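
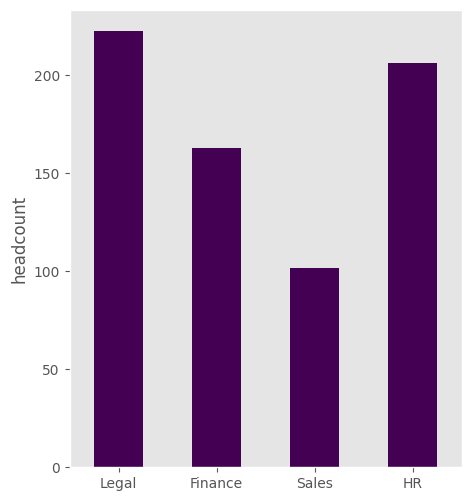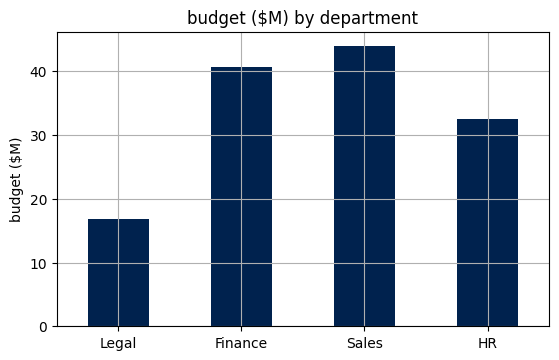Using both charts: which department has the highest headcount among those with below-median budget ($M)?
Legal

Chart 2 median budget ($M) ≈ 35; below-median departments: Legal, HR. Among those, Legal has the highest headcount (≈ 225).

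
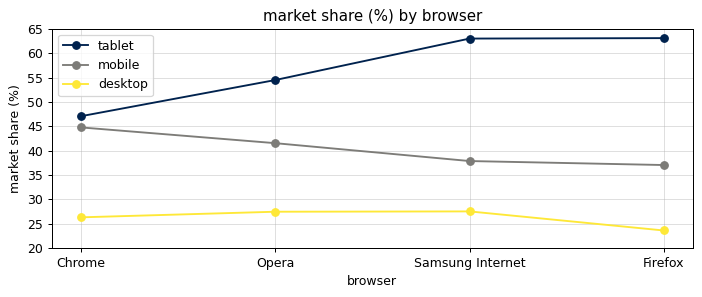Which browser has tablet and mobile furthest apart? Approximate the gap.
Firefox, ≈ 30 %

Firefox: tablet ≈ 65, mobile ≈ 35 → gap ≈ 30. Next-largest (Samsung Internet) is only ≈ 25.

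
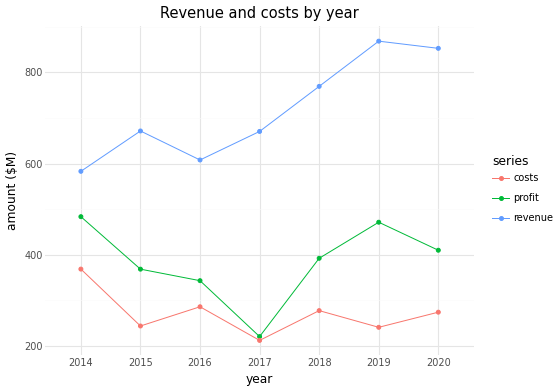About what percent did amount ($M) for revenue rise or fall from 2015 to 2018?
2015 ≈ 700, 2018 ≈ 800; (800 − 700) / 700 ≈ +14.3%.

≈ +14.3%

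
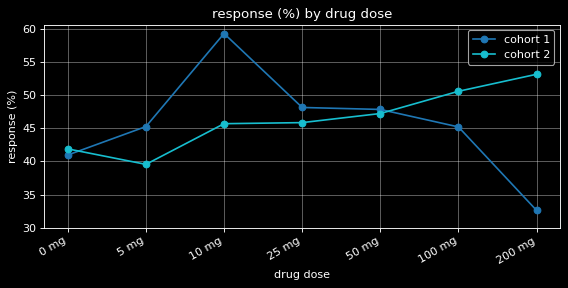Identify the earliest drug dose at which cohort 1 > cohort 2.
5 mg

0 mg: cohort 1 ≈ 40 vs cohort 2 ≈ 40 (not yet); 5 mg: cohort 1 ≈ 45 vs cohort 2 ≈ 40 (first crossover).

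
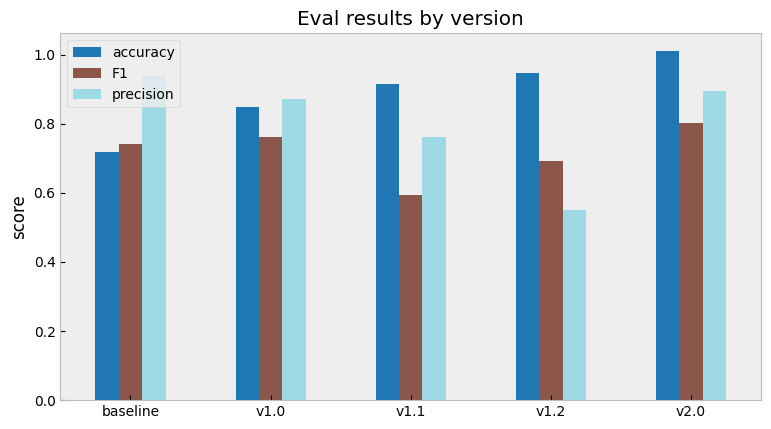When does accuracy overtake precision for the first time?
v1.1

v1.0: accuracy ≈ 0.8 vs precision ≈ 0.9 (not yet); v1.1: accuracy ≈ 0.9 vs precision ≈ 0.8 (first crossover).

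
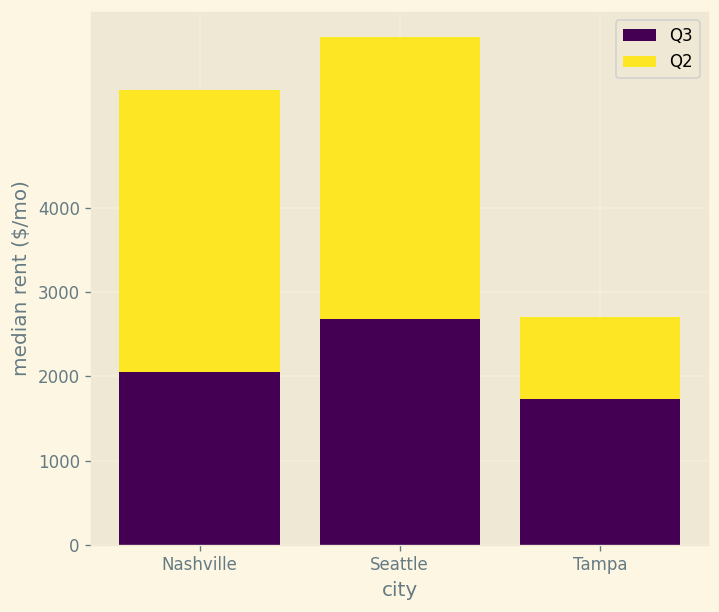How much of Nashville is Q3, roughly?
Q3 top ≈ 2000, bottom ≈ 0; segment ≈ 2000.

≈ 2000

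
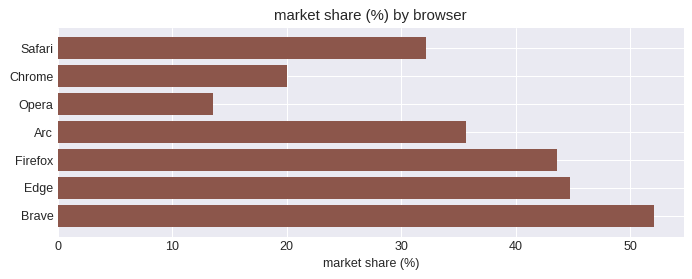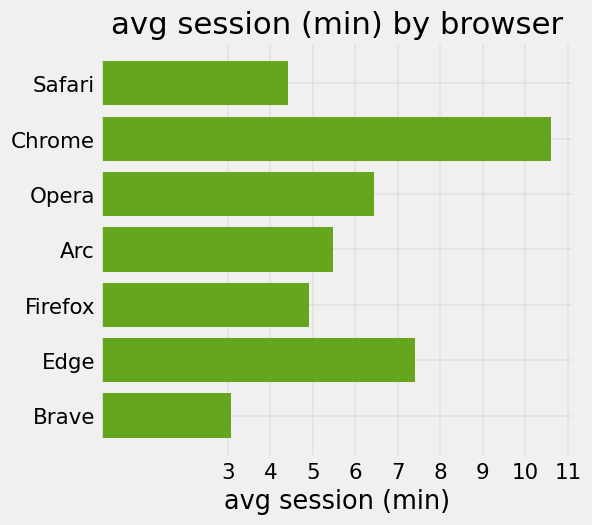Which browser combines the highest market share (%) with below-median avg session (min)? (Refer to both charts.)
Chart 2 median avg session (min) ≈ 5; below-median browsers: Safari, Firefox, Brave. Among those, Brave has the highest market share (%) (≈ 50).

Brave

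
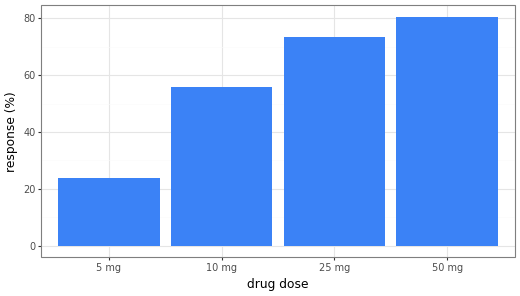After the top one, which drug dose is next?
Top 3: 50 mg ≈ 80, 25 mg ≈ 70, 10 mg ≈ 60.

25 mg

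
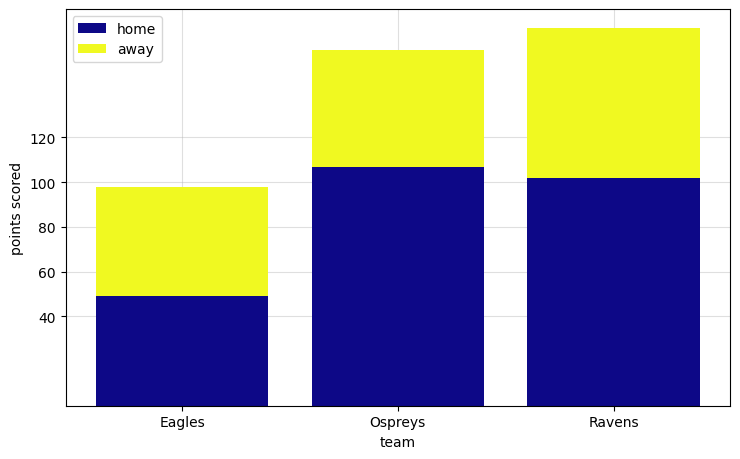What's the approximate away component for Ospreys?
≈ 60

away top ≈ 160, bottom ≈ 100; segment ≈ 60.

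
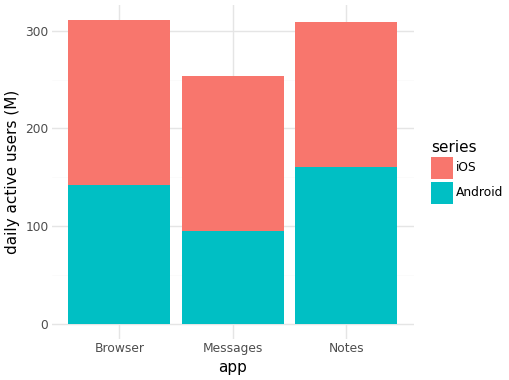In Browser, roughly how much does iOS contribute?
≈ 150

iOS top ≈ 300, bottom ≈ 150; segment ≈ 150.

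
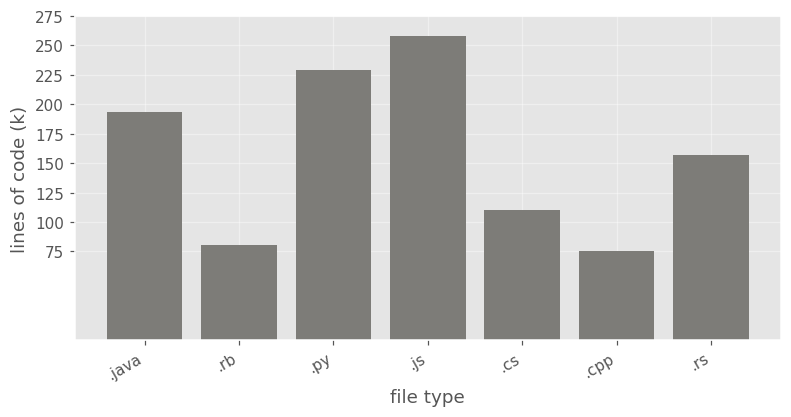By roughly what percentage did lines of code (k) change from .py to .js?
.py ≈ 225, .js ≈ 250; (250 − 225) / 225 ≈ +11.1%.

≈ +11.1%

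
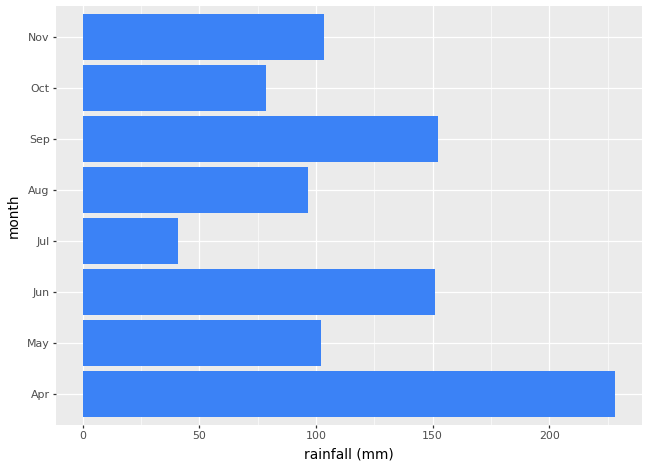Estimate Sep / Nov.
Sep ≈ 160, Nov ≈ 100; 160/100 ≈ 1.6.

≈ 1.6×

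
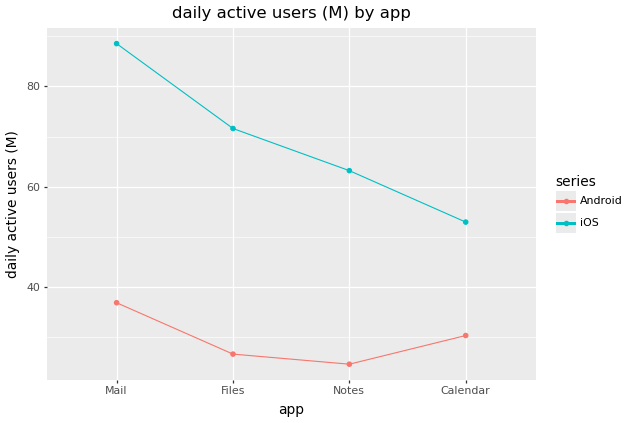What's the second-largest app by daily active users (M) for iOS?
Files

Top 3 for iOS: Mail ≈ 90, Files ≈ 70, Notes ≈ 60.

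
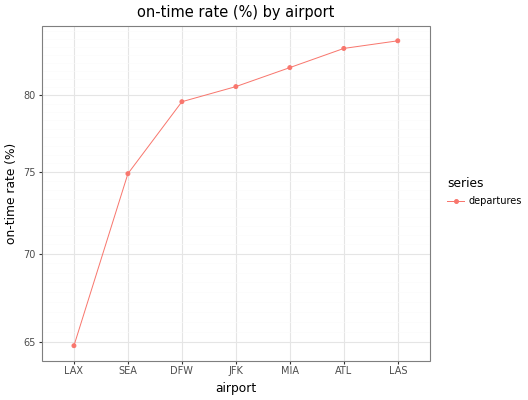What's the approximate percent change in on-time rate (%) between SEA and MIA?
SEA ≈ 74, MIA ≈ 82; (82 − 74) / 74 ≈ +10.8%.

≈ +10.8%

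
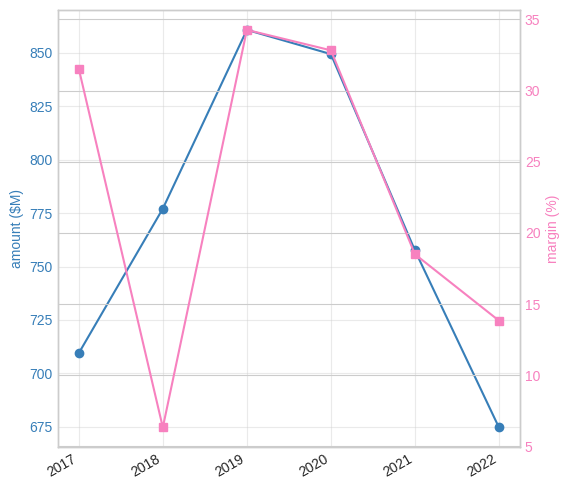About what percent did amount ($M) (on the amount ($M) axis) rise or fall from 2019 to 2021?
≈ -11.6%

2019 ≈ 860, 2021 ≈ 760; (760 − 860) / 860 ≈ -11.6%.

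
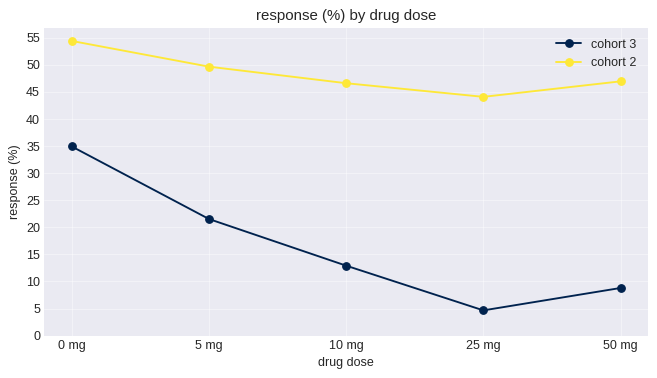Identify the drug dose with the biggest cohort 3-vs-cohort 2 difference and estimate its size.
25 mg, ≈ 40 %

25 mg: cohort 3 ≈ 5, cohort 2 ≈ 45 → gap ≈ 40. Next-largest (50 mg) is only ≈ 35.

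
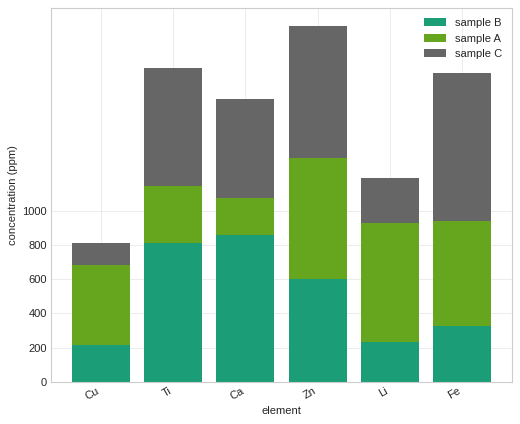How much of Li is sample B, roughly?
sample B top ≈ 200, bottom ≈ 0; segment ≈ 200.

≈ 200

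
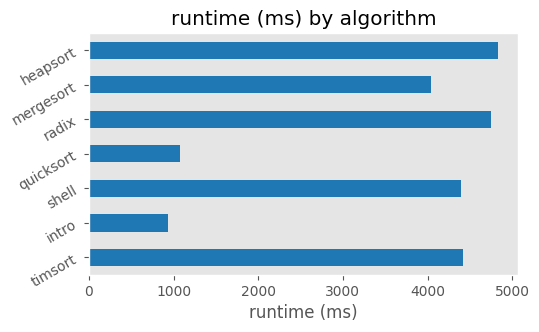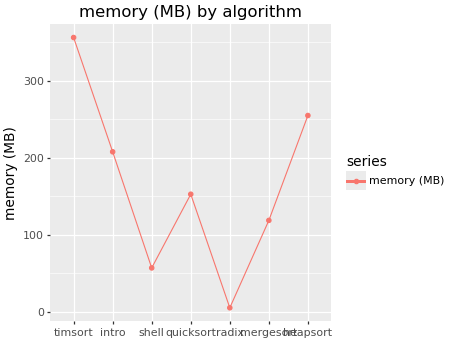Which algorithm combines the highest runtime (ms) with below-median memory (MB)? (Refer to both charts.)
Chart 2 median memory (MB) ≈ 150; below-median algorithms: shell, radix, mergesort. Among those, radix has the highest runtime (ms) (≈ 5000).

radix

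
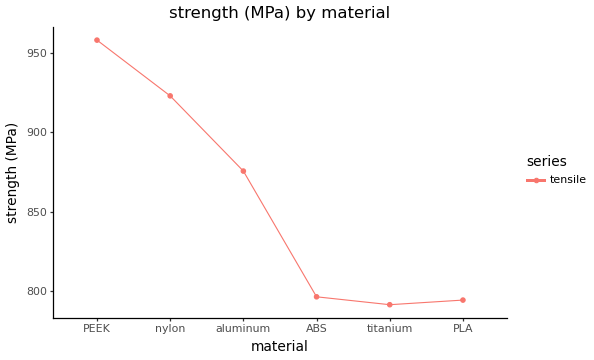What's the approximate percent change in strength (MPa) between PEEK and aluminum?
PEEK ≈ 960, aluminum ≈ 880; (880 − 960) / 960 ≈ -8.3%.

≈ -8.3%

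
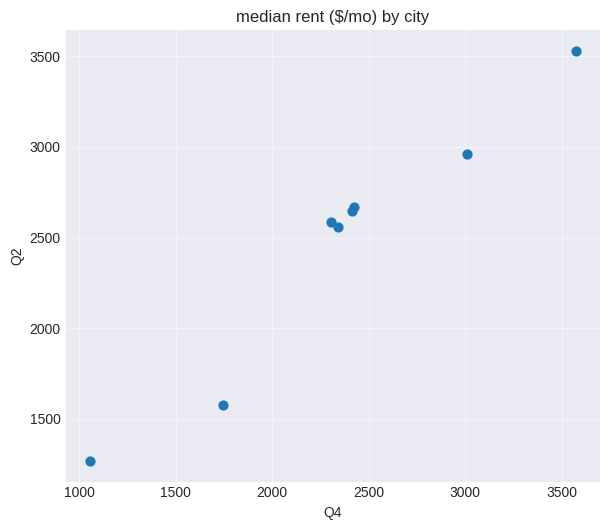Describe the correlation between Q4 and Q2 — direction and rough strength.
Points are positively correlated; strong (|r| ≈ 1.0).

positive, strong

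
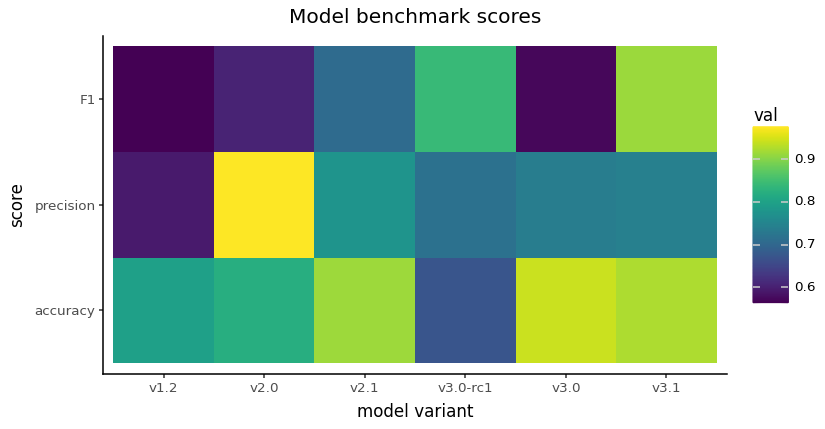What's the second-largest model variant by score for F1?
v3.0-rc1

Top 3 for F1: v3.1 ≈ 0.90, v3.0-rc1 ≈ 0.85, v2.1 ≈ 0.70.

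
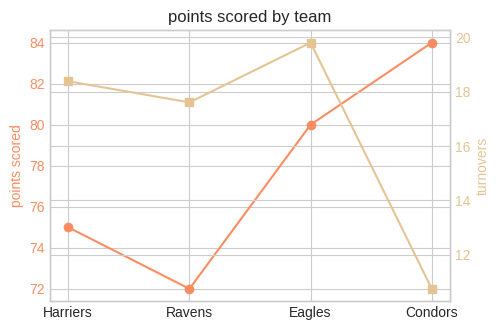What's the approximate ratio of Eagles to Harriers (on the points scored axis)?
Eagles ≈ 80, Harriers ≈ 75; 80/75 ≈ 1.07.

≈ 1.07×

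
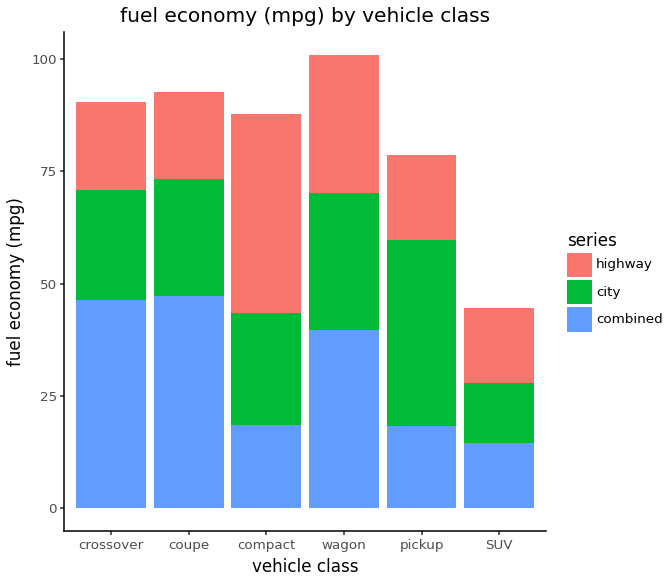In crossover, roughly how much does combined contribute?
combined top ≈ 50, bottom ≈ 0; segment ≈ 50.

≈ 50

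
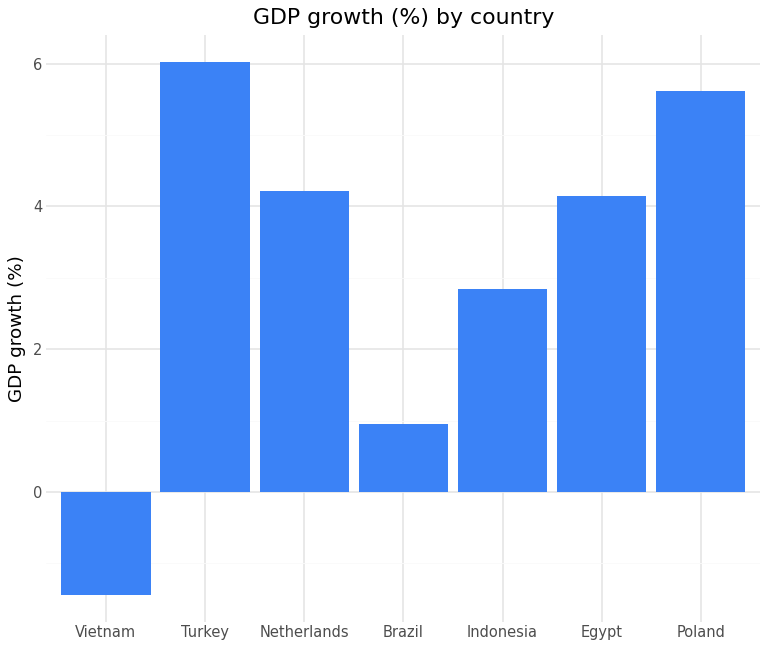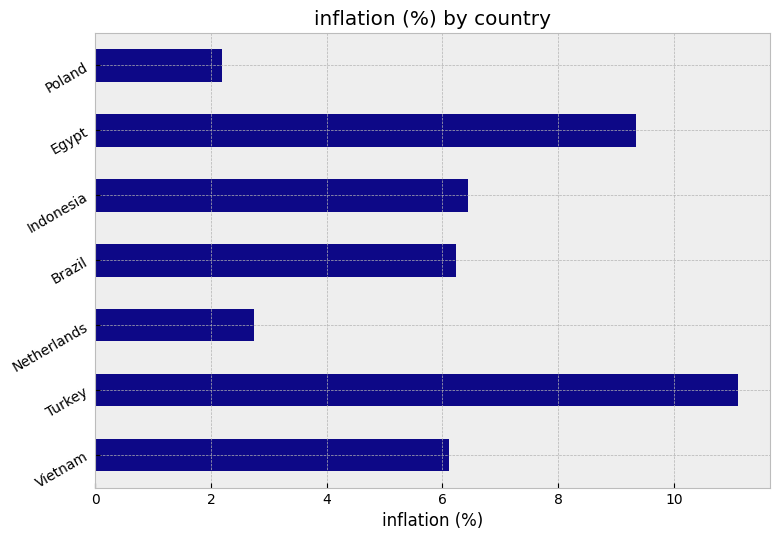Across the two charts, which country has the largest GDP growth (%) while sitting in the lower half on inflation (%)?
Chart 2 median inflation (%) ≈ 6; below-median countries: Vietnam, Netherlands, Poland. Among those, Poland has the highest GDP growth (%) (≈ 6).

Poland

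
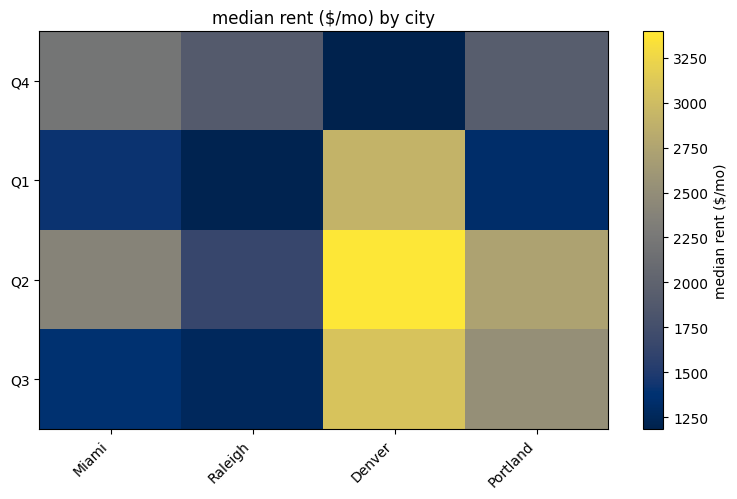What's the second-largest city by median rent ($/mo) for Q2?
Top 3 for Q2: Denver ≈ 3400, Portland ≈ 2800, Miami ≈ 2400.

Portland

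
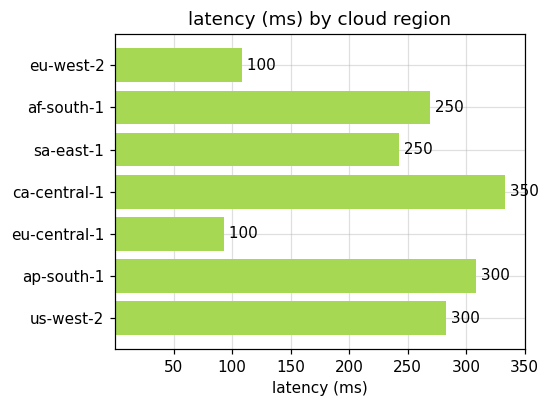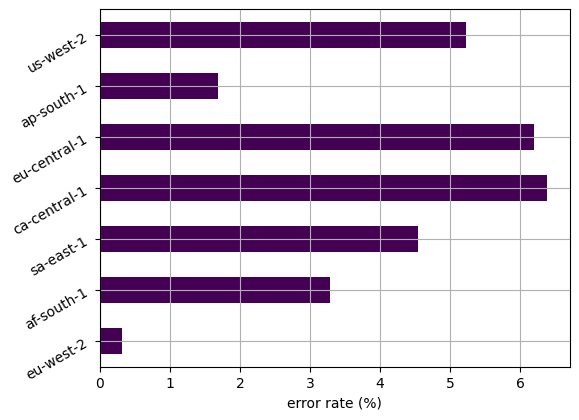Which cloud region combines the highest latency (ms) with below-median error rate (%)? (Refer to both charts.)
Chart 2 median error rate (%) ≈ 5; below-median cloud regions: eu-west-2, af-south-1, ap-south-1. Among those, ap-south-1 has the highest latency (ms) (≈ 300).

ap-south-1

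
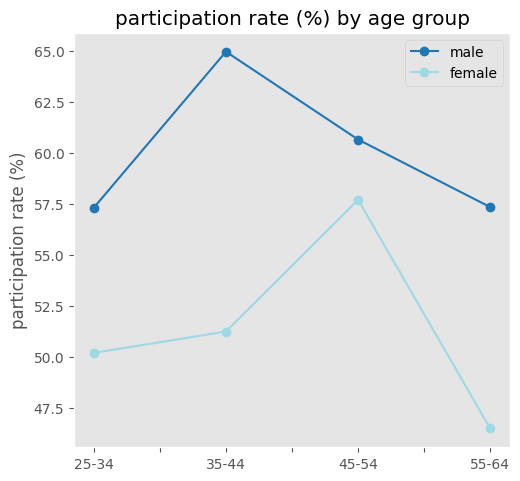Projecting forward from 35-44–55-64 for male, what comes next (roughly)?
≈ 55

Last three: 64, 60, 58 → slope ≈ -3/step → next ≈ 55.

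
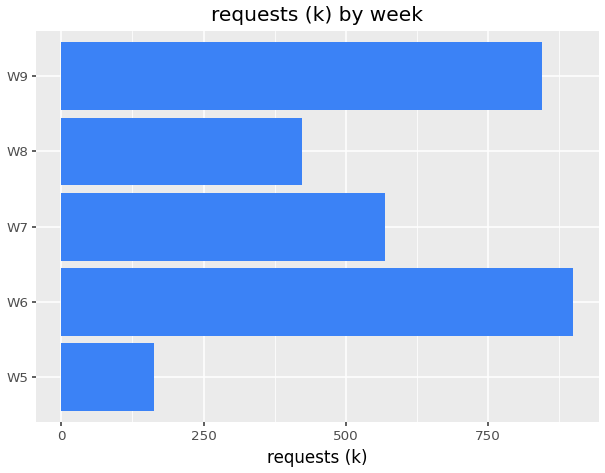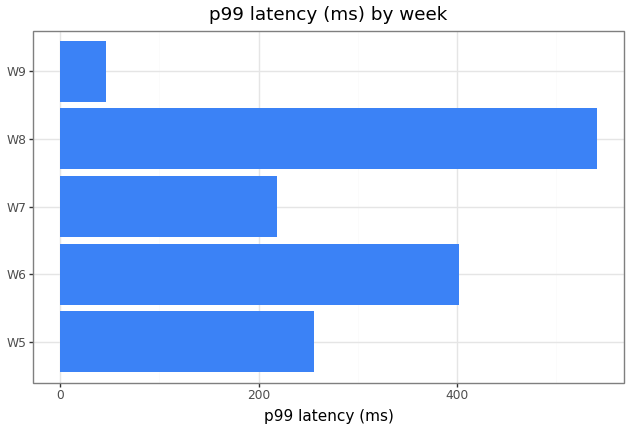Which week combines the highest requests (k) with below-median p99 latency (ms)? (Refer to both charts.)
W9

Chart 2 median p99 latency (ms) ≈ 250; below-median weeks: W7, W9. Among those, W9 has the highest requests (k) (≈ 800).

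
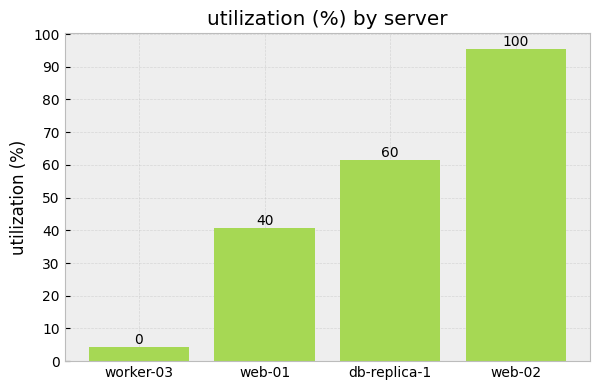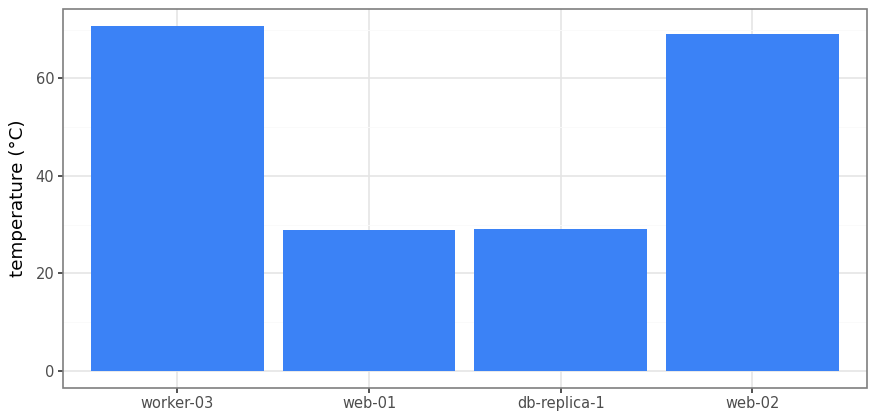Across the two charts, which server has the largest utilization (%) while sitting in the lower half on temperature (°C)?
db-replica-1

Chart 2 median temperature (°C) ≈ 50; below-median servers: web-01, db-replica-1. Among those, db-replica-1 has the highest utilization (%) (≈ 60).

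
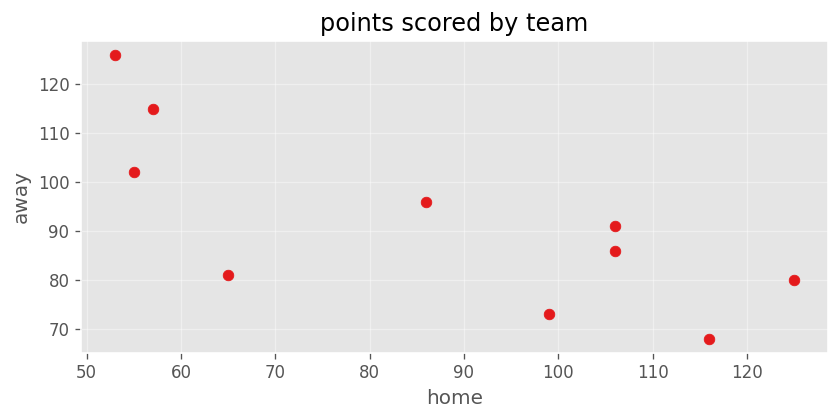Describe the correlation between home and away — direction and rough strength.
Points are negatively correlated; strong (|r| ≈ 0.8).

negative, strong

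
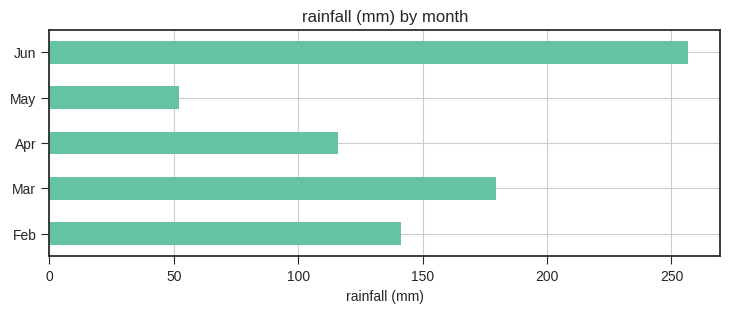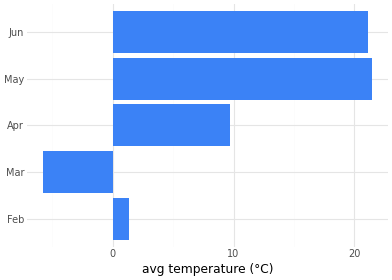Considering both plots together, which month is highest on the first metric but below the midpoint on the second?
Chart 2 median avg temperature (°C) ≈ 10; below-median months: Feb, Mar. Among those, Mar has the highest rainfall (mm) (≈ 175).

Mar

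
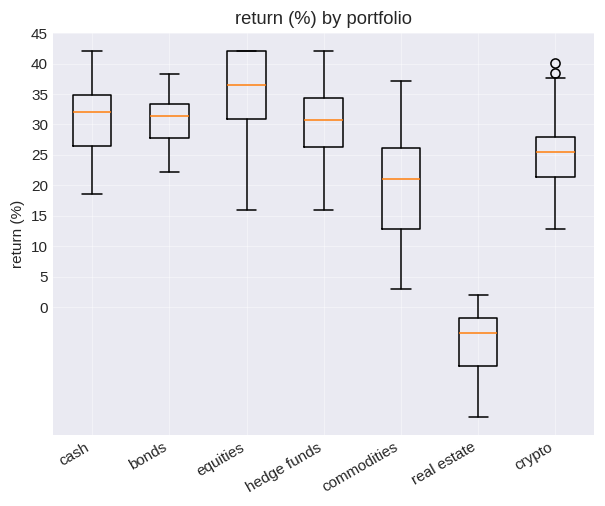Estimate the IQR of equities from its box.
≈ 10

Q3 ≈ 40, Q1 ≈ 30; IQR ≈ 10.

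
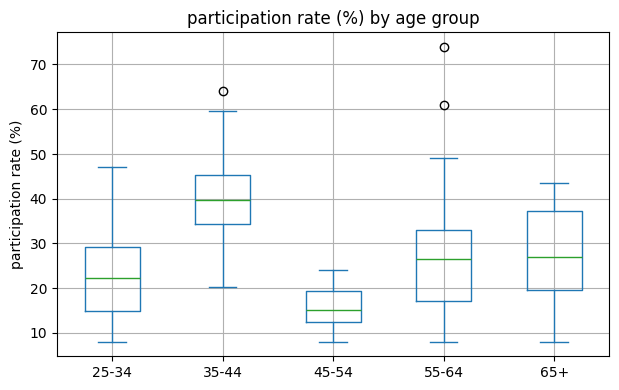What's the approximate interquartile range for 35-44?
≈ 10

Q3 ≈ 45, Q1 ≈ 35; IQR ≈ 10.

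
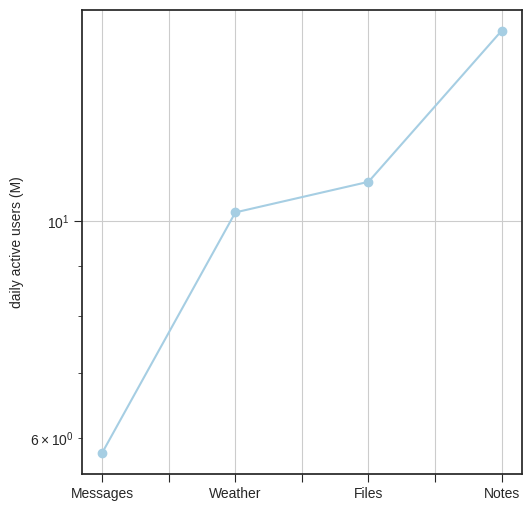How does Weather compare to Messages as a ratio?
Weather ≈ 10, Messages ≈ 6; 10/6 ≈ 1.67.

≈ 1.67×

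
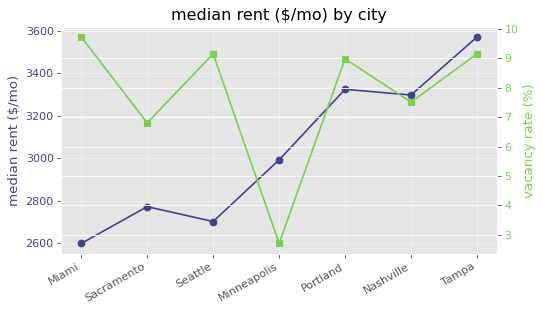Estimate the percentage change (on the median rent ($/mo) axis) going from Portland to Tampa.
≈ +9.1%

Portland ≈ 3300, Tampa ≈ 3600; (3600 − 3300) / 3300 ≈ +9.1%.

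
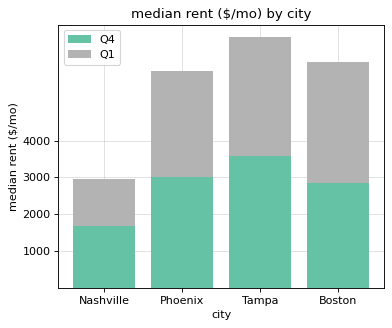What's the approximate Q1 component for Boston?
Q1 top ≈ 6000, bottom ≈ 3000; segment ≈ 3000.

≈ 3000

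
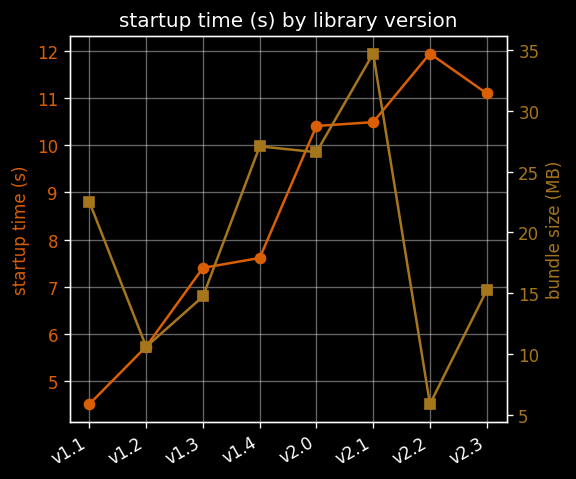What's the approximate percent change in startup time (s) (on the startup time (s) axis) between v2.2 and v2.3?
≈ -8.3%

v2.2 ≈ 12, v2.3 ≈ 11; (11 − 12) / 12 ≈ -8.3%.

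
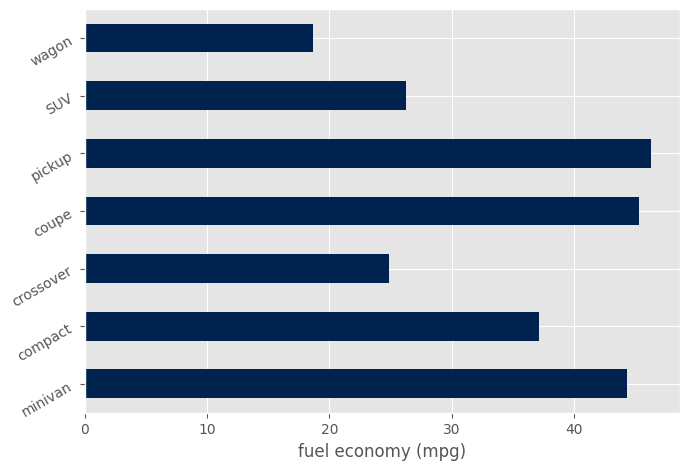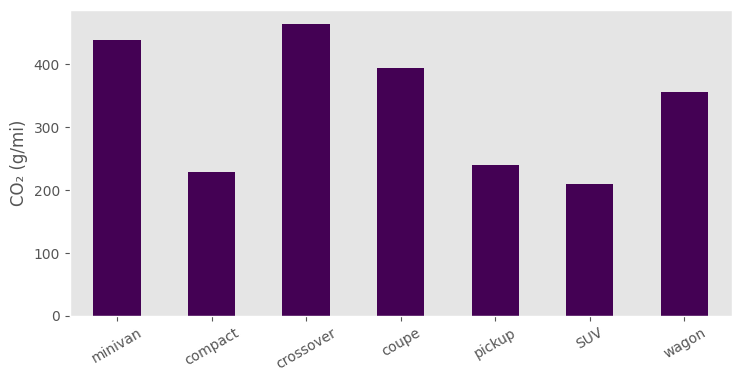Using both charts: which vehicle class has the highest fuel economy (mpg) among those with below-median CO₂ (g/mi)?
pickup

Chart 2 median CO₂ (g/mi) ≈ 350; below-median vehicle classes: compact, pickup, SUV. Among those, pickup has the highest fuel economy (mpg) (≈ 45).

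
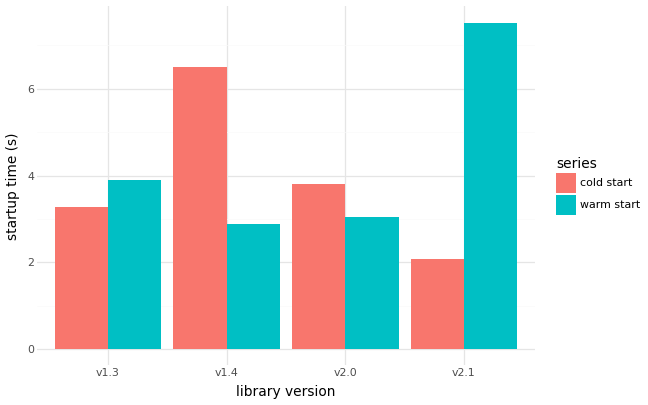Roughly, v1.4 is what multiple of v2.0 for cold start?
≈ 1.75×

v1.4 ≈ 7, v2.0 ≈ 4; 7/4 ≈ 1.75.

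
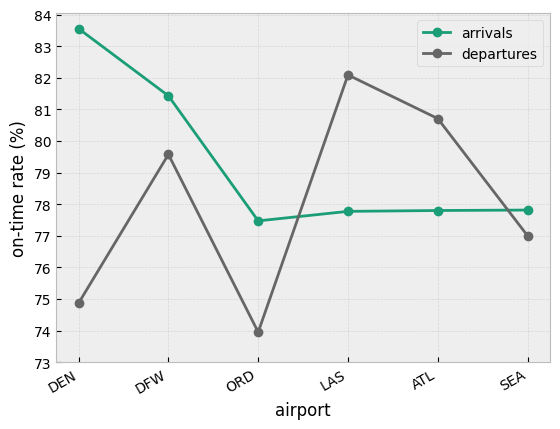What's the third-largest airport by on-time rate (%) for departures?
DFW

Top 4 for departures: LAS ≈ 82, ATL ≈ 81, DFW ≈ 80, SEA ≈ 77.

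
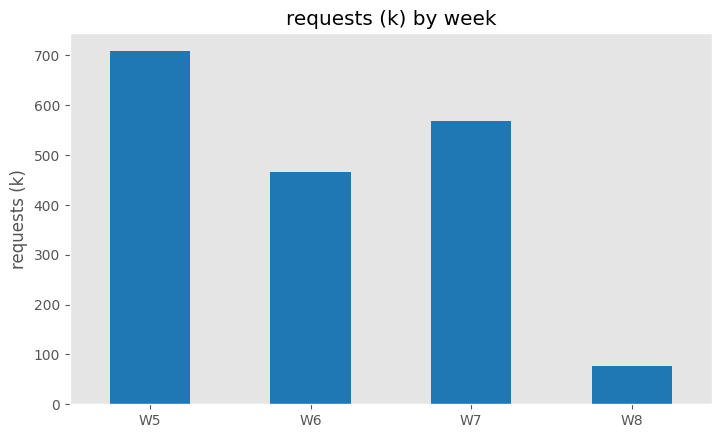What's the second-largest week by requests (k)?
Top 3: W5 ≈ 700, W7 ≈ 600, W6 ≈ 500.

W7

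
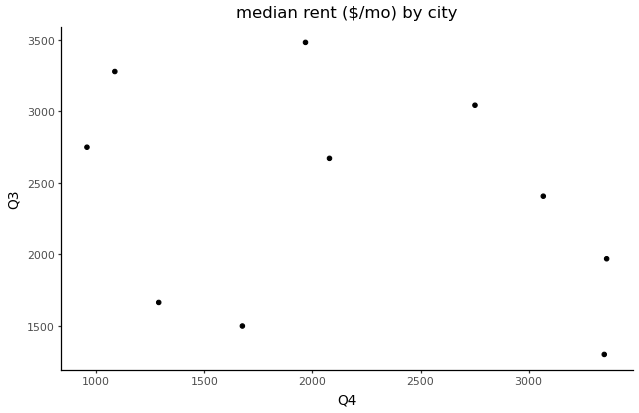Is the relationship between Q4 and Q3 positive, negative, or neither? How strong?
Points are negatively correlated; weak (|r| ≈ 0.3).

negative, weak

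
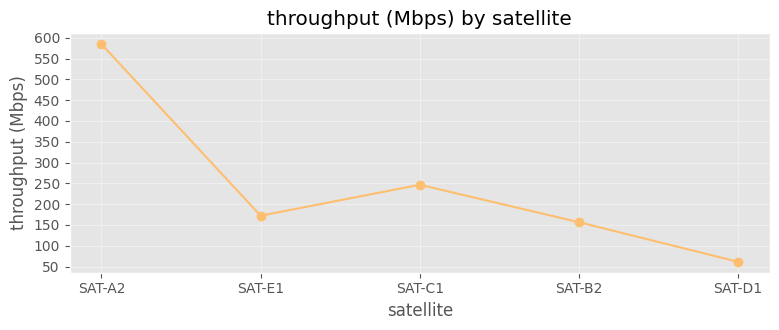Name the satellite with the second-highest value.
Top 3: SAT-A2 ≈ 600, SAT-C1 ≈ 250, SAT-E1 ≈ 150.

SAT-C1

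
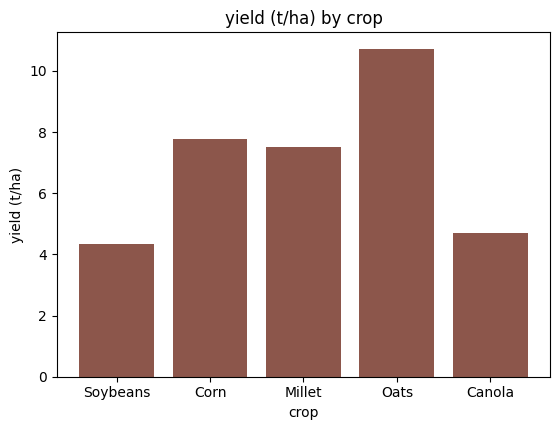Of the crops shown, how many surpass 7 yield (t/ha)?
3

Above 7: Corn, Millet, Oats.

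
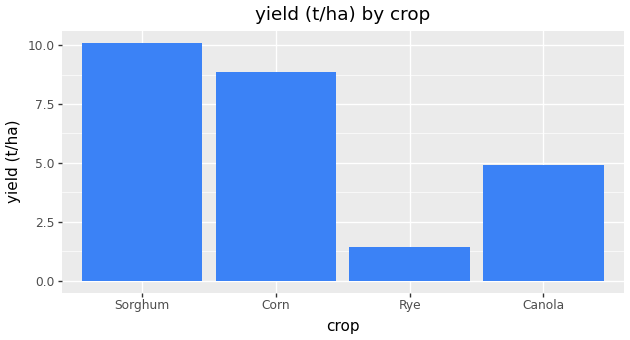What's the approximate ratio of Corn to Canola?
Corn ≈ 9, Canola ≈ 5; 9/5 ≈ 1.8.

≈ 1.8×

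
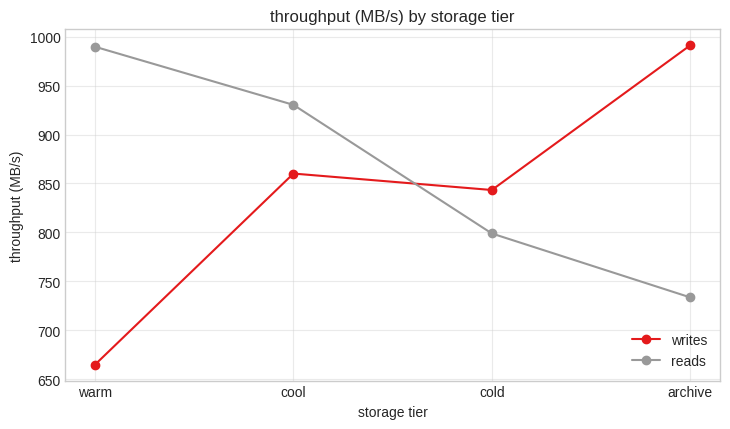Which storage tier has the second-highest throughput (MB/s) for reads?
Top 3 for reads: warm ≈ 1000, cool ≈ 950, cold ≈ 800.

cool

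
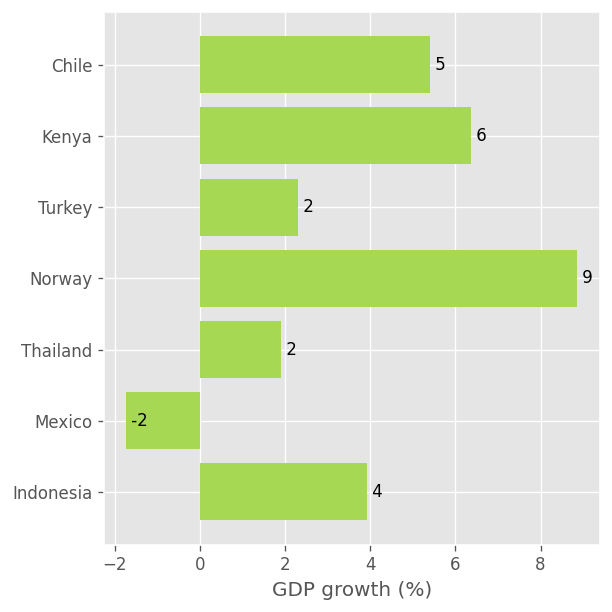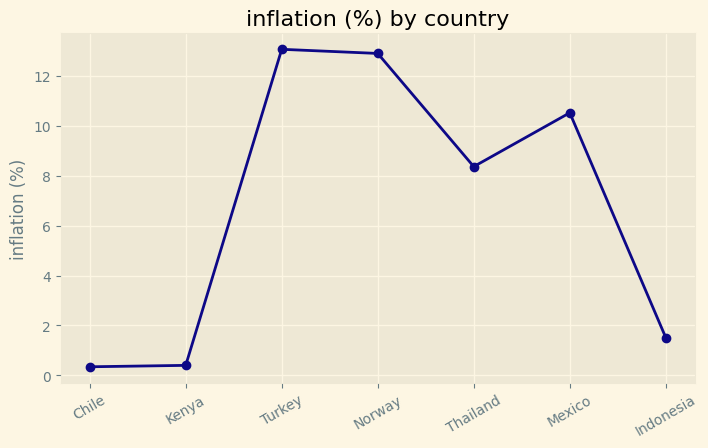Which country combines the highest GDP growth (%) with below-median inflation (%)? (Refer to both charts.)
Chart 2 median inflation (%) ≈ 8; below-median countries: Chile, Kenya, Indonesia. Among those, Kenya has the highest GDP growth (%) (≈ 6).

Kenya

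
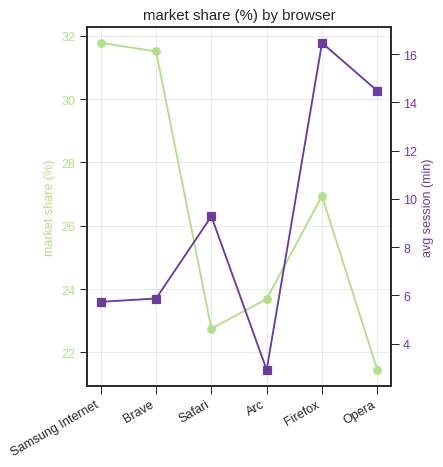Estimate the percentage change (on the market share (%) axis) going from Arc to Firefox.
Arc ≈ 24, Firefox ≈ 27; (27 − 24) / 24 ≈ +12.5%.

≈ +12.5%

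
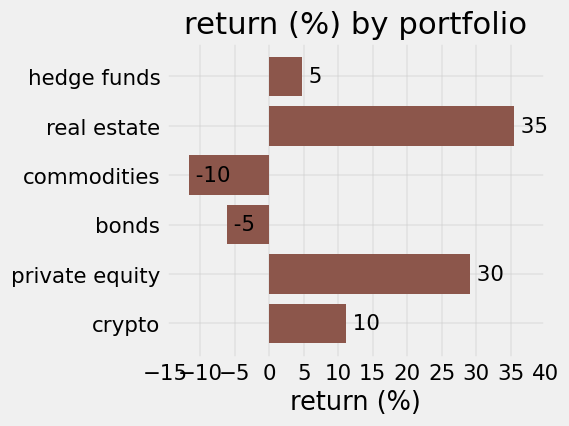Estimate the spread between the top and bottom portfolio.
Max real estate ≈ 35, min commodities ≈ -10; range ≈ 45.

≈ 45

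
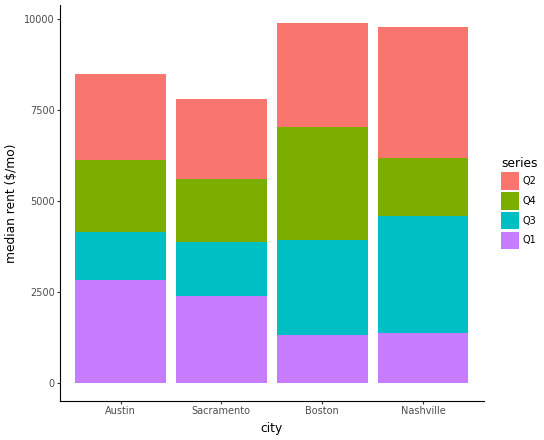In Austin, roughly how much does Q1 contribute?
Q1 top ≈ 3000, bottom ≈ 0; segment ≈ 3000.

≈ 3000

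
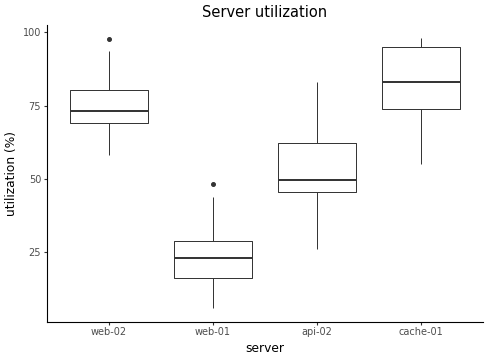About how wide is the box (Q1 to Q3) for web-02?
≈ 10

Q3 ≈ 80, Q1 ≈ 70; IQR ≈ 10.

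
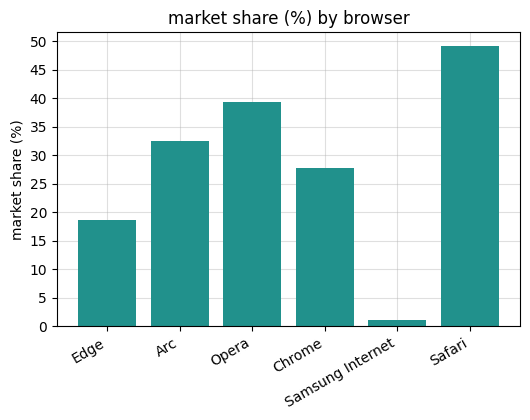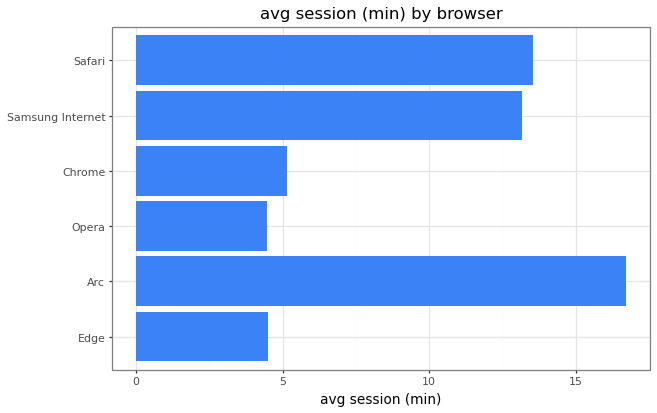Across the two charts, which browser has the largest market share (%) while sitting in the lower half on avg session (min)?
Chart 2 median avg session (min) ≈ 10; below-median browsers: Edge, Opera, Chrome. Among those, Opera has the highest market share (%) (≈ 40).

Opera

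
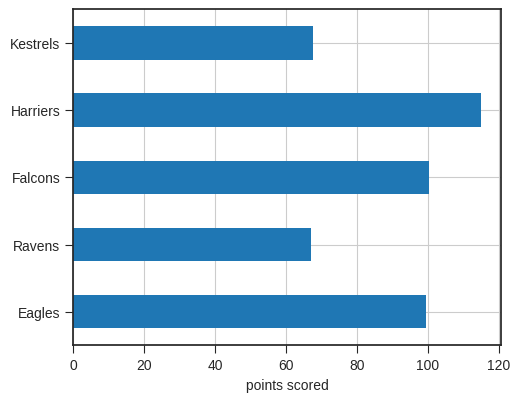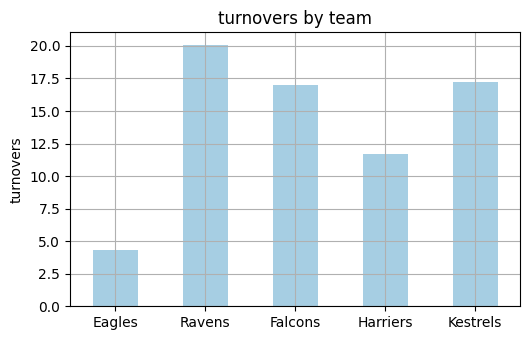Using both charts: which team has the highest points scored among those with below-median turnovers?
Chart 2 median turnovers ≈ 18; below-median teams: Eagles, Harriers. Among those, Harriers has the highest points scored (≈ 120).

Harriers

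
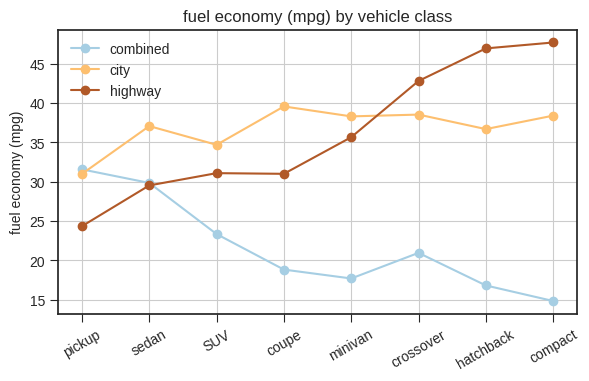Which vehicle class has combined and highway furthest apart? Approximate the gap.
compact: combined ≈ 15, highway ≈ 50 → gap ≈ 35. Next-largest (hatchback) is only ≈ 30.

compact, ≈ 35 mpg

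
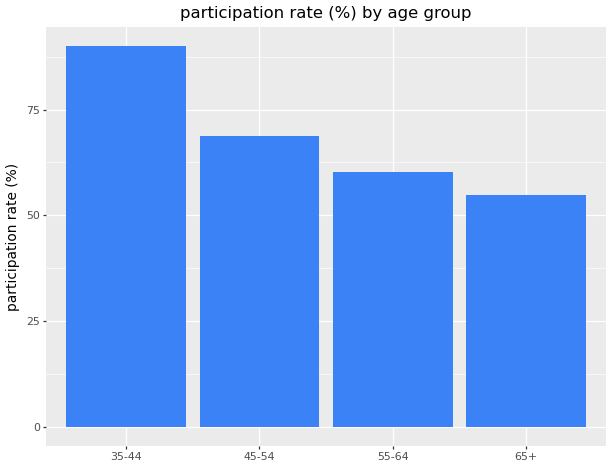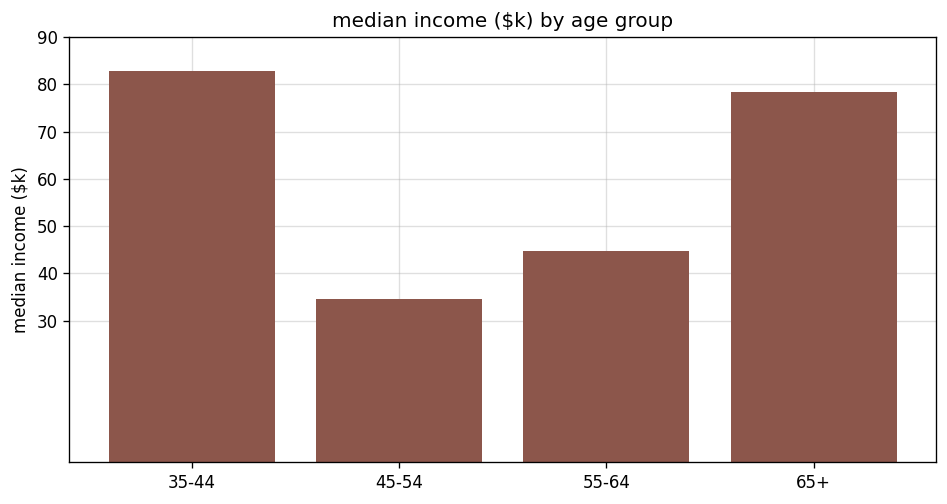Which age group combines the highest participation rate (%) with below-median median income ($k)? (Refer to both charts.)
45-54

Chart 2 median median income ($k) ≈ 60; below-median age groups: 45-54, 55-64. Among those, 45-54 has the highest participation rate (%) (≈ 70).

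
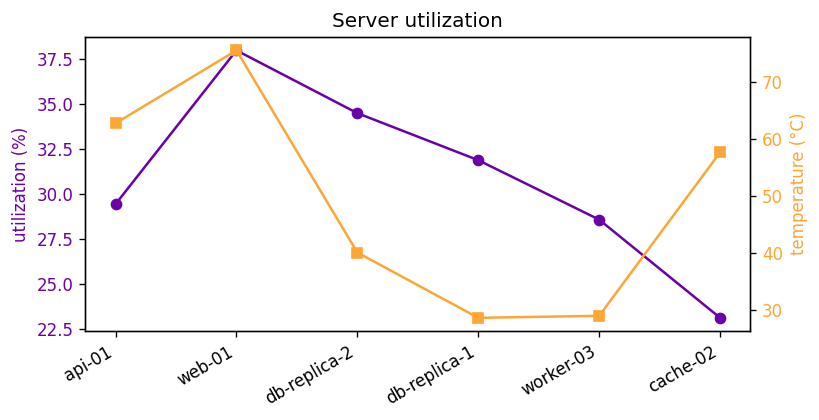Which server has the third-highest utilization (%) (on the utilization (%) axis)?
Top 4 (on the utilization (%) axis): web-01 ≈ 38, db-replica-2 ≈ 34, db-replica-1 ≈ 32, api-01 ≈ 30.

db-replica-1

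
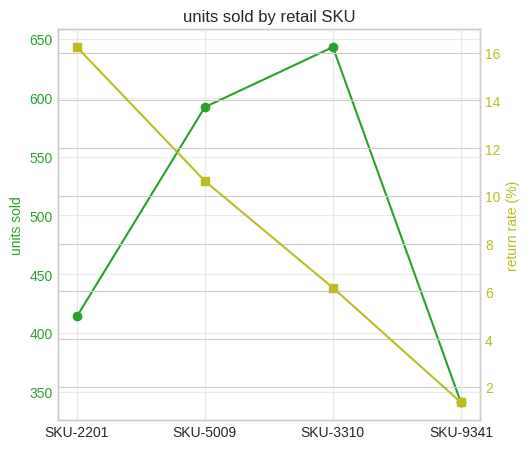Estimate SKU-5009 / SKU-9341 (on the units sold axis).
≈ 1.71×

SKU-5009 ≈ 600, SKU-9341 ≈ 350; 600/350 ≈ 1.71.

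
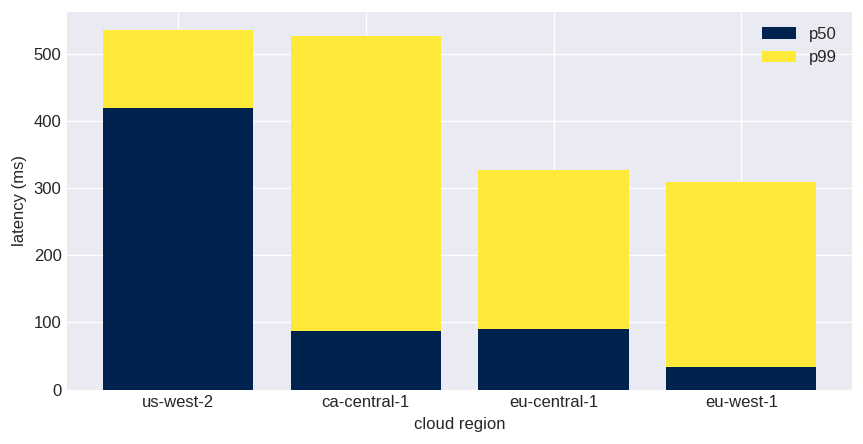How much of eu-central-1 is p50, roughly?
≈ 100

p50 top ≈ 100, bottom ≈ 0; segment ≈ 100.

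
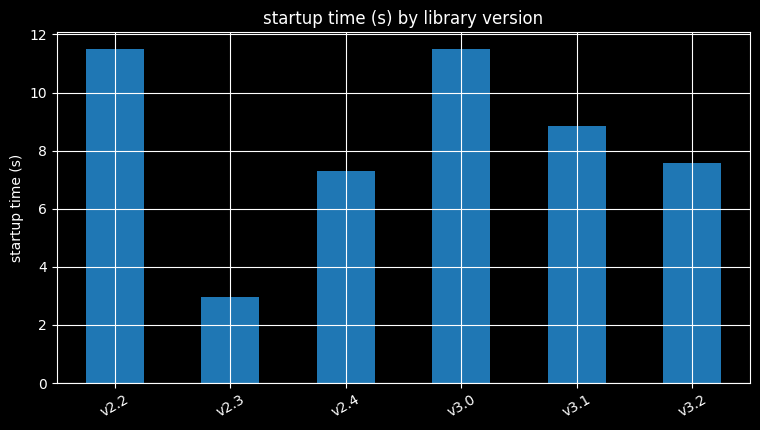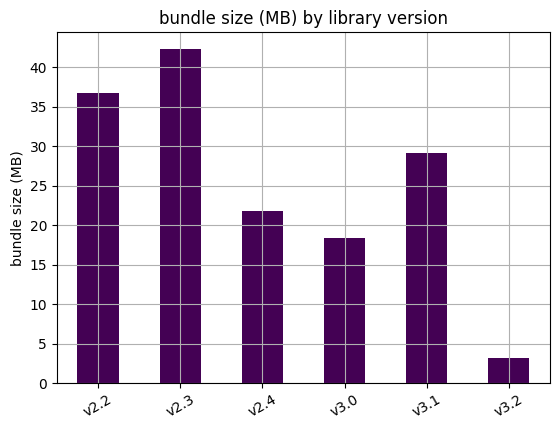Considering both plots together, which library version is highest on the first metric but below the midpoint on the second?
Chart 2 median bundle size (MB) ≈ 25; below-median library versions: v2.4, v3.0, v3.2. Among those, v3.0 has the highest startup time (s) (≈ 12).

v3.0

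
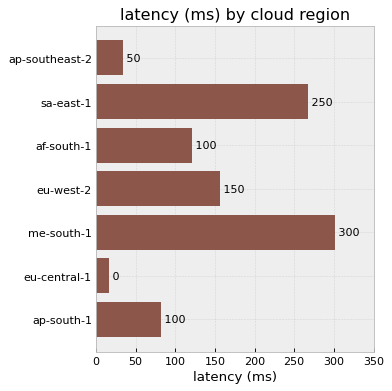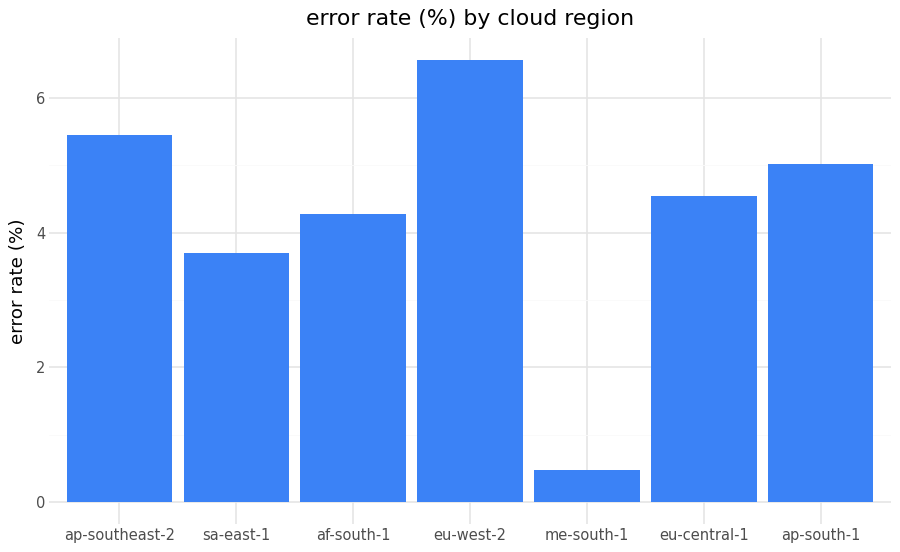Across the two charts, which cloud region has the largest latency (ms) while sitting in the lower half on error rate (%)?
Chart 2 median error rate (%) ≈ 5; below-median cloud regions: sa-east-1, af-south-1, me-south-1. Among those, me-south-1 has the highest latency (ms) (≈ 300).

me-south-1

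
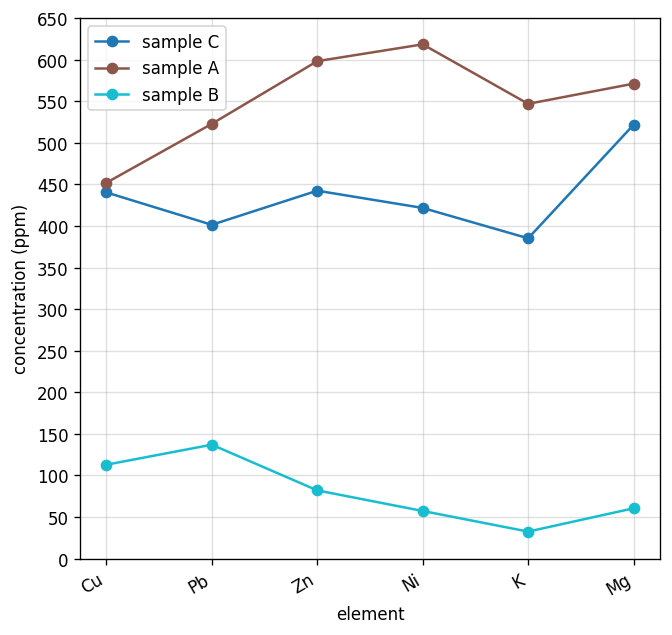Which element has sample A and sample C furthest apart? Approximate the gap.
Ni: sample A ≈ 600, sample C ≈ 400 → gap ≈ 200. Next-largest (K) is only ≈ 150.

Ni, ≈ 200 ppm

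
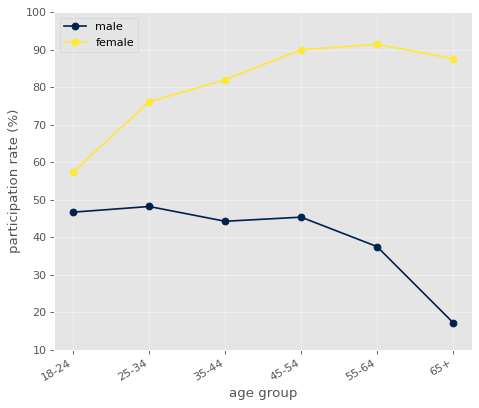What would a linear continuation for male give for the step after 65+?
≈ 5

Last three: 50, 40, 20 → slope ≈ -15/step → next ≈ 5.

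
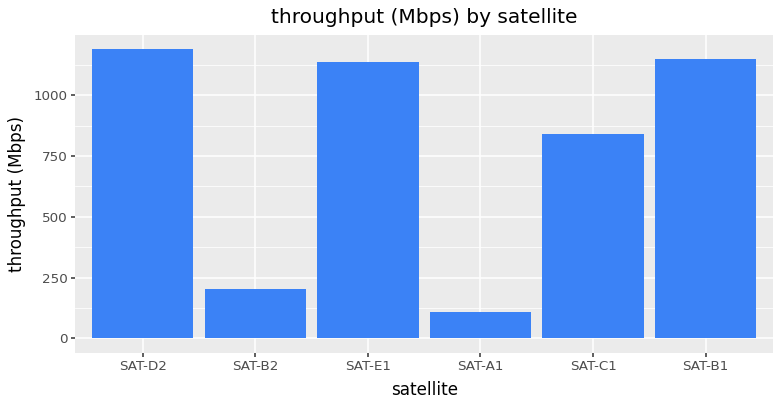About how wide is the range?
Max SAT-D2 ≈ 1200, min SAT-A1 ≈ 100; range ≈ 1100.

≈ 1100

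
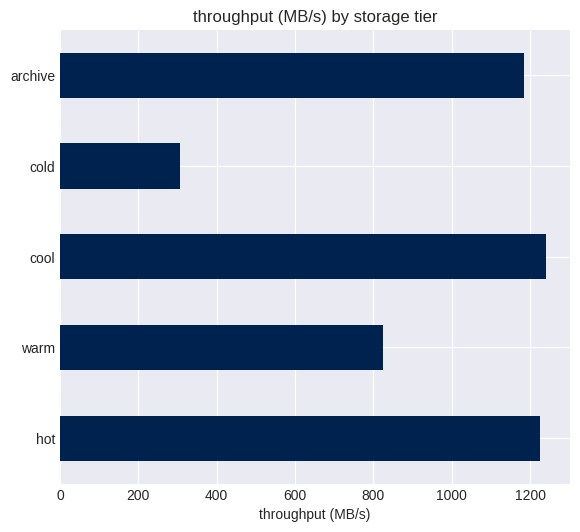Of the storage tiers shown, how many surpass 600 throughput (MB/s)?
4

Above 600: hot, warm, cool, archive.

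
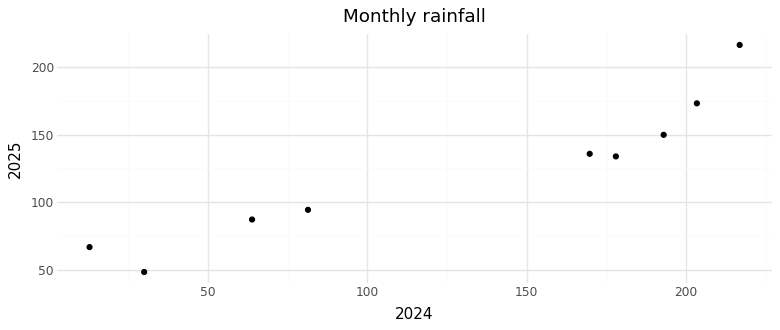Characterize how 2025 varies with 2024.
Points are positively correlated; strong (|r| ≈ 0.9).

positive, strong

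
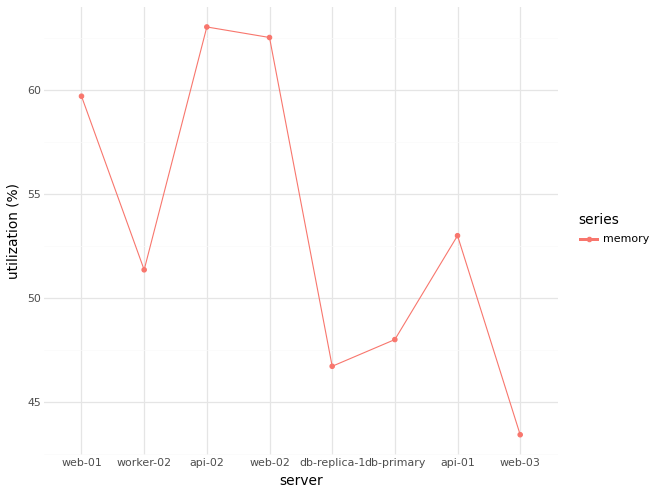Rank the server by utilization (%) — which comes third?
Top 4: api-02 ≈ 64, web-02 ≈ 62, web-01 ≈ 60, api-01 ≈ 54.

web-01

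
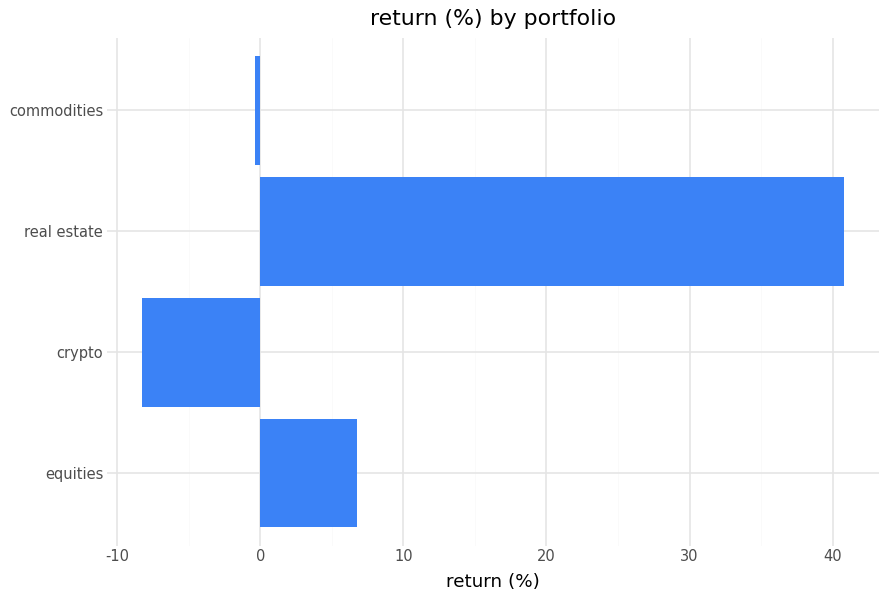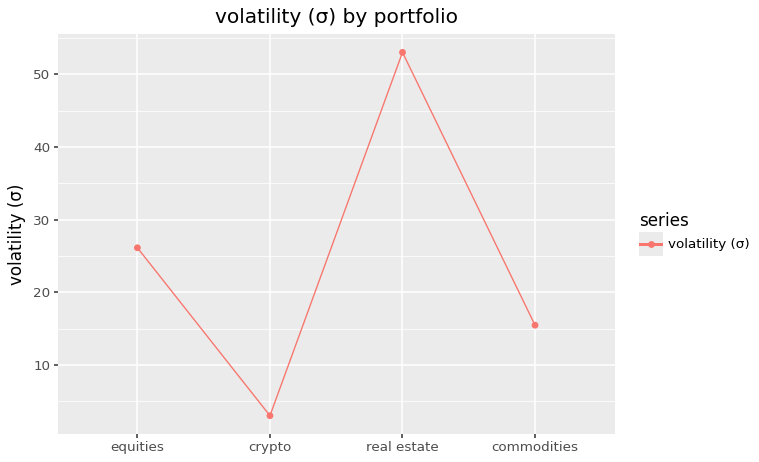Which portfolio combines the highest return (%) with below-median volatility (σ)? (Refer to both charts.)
Chart 2 median volatility (σ) ≈ 20; below-median portfolios: crypto, commodities. Among those, commodities has the highest return (%) (≈ 0).

commodities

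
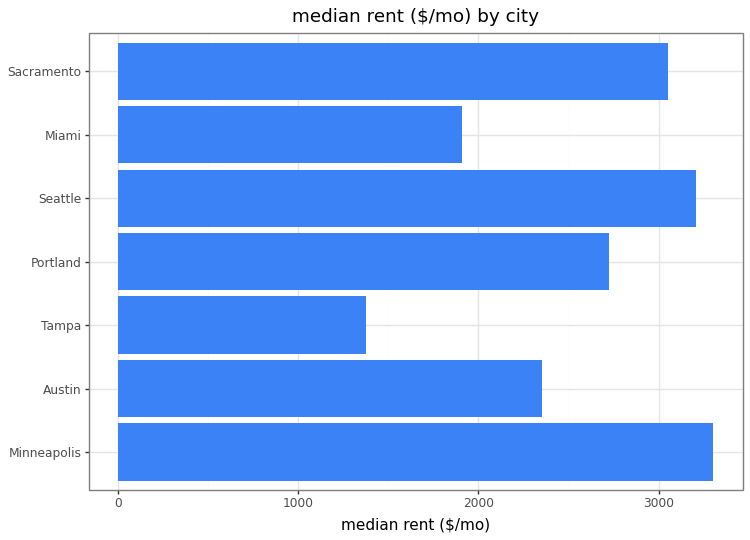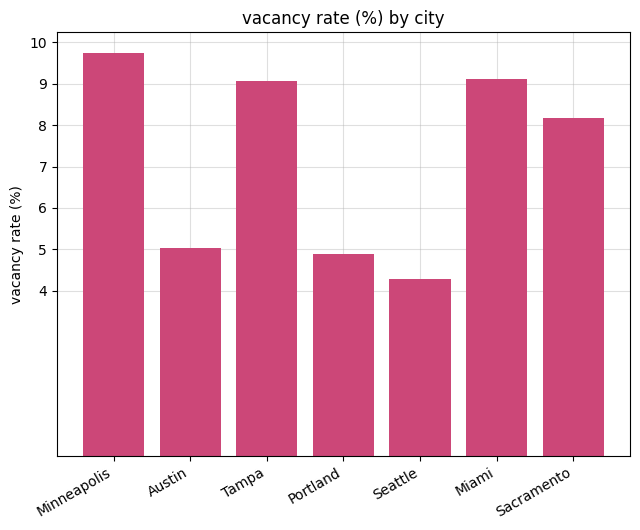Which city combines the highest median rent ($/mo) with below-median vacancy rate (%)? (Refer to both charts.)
Chart 2 median vacancy rate (%) ≈ 8; below-median cities: Austin, Portland, Seattle. Among those, Seattle has the highest median rent ($/mo) (≈ 3000).

Seattle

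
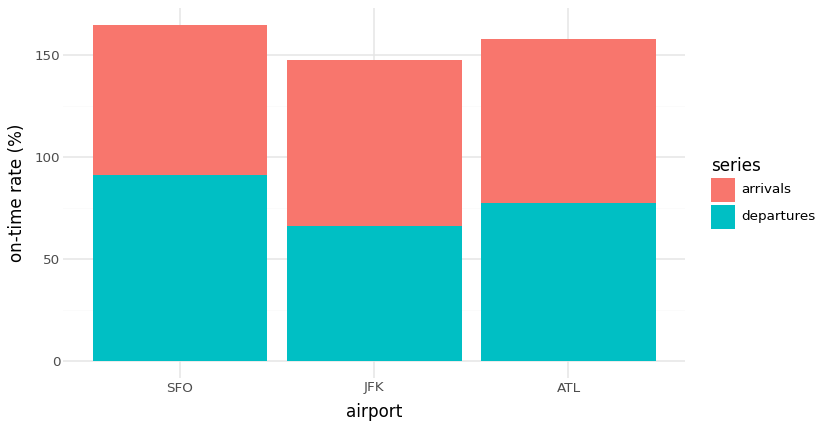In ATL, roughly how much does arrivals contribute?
arrivals top ≈ 160, bottom ≈ 80; segment ≈ 80.

≈ 80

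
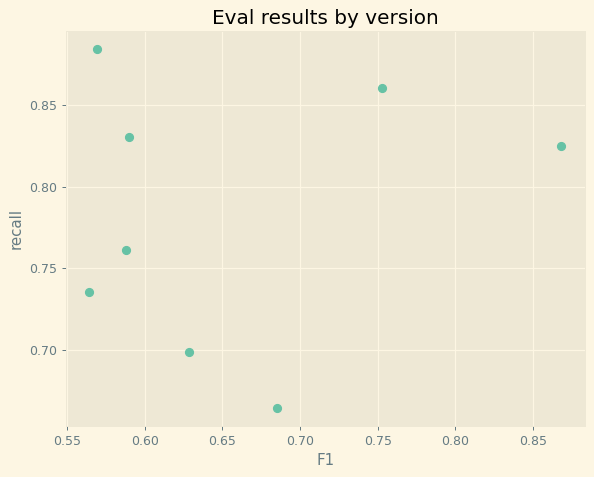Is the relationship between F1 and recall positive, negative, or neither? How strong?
no clear correlation

Points are roughly uncorrelated; weak (|r| ≈ 0.2).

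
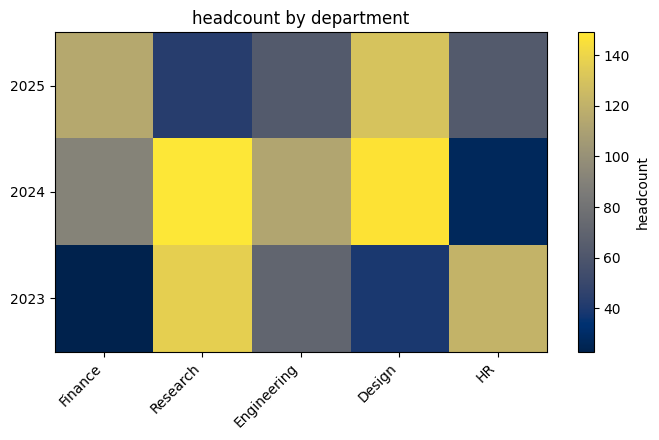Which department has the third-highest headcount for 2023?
Top 4 for 2023: Research ≈ 140, HR ≈ 120, Engineering ≈ 80, Design ≈ 40.

Engineering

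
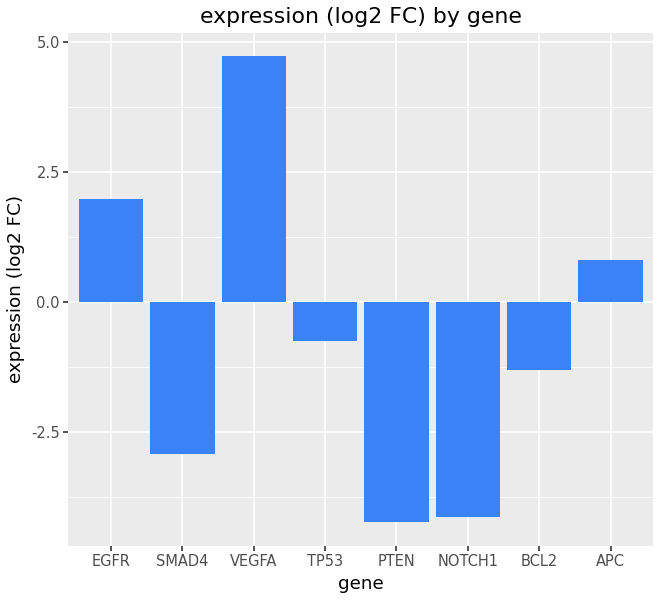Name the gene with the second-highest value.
EGFR

Top 3: VEGFA ≈ 5, EGFR ≈ 2, APC ≈ 1.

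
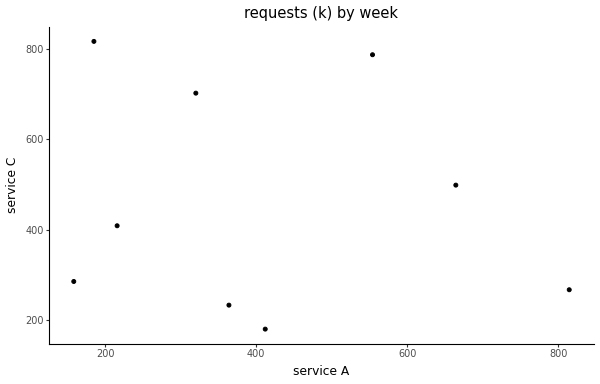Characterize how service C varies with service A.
Points are roughly uncorrelated; weak (|r| ≈ 0.1).

no clear correlation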